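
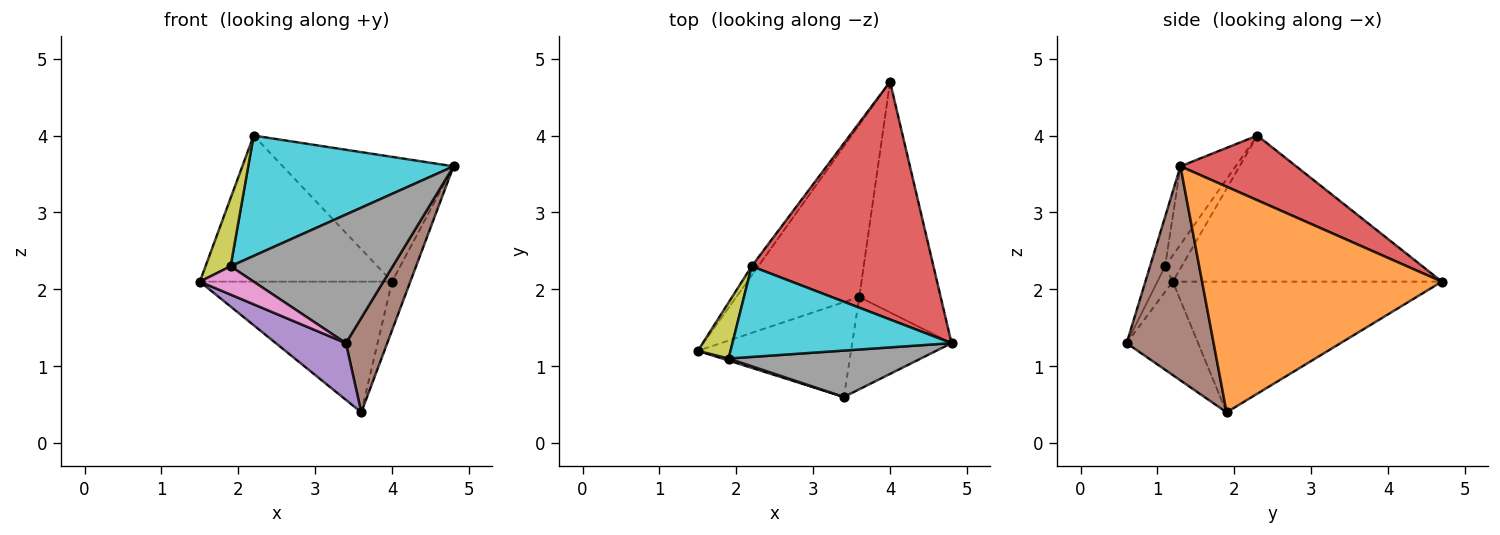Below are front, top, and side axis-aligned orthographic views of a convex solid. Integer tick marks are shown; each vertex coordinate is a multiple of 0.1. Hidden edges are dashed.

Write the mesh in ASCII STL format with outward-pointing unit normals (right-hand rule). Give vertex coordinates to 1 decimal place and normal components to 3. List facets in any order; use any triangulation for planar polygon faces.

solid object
 facet normal -0.646 0.461 -0.608
  outer loop
   vertex 3.6 1.9 0.4
   vertex 1.5 1.2 2.1
   vertex 4.0 4.7 2.1
  endloop
 endfacet
 facet normal 0.938 0.071 -0.338
  outer loop
   vertex 3.6 1.9 0.4
   vertex 4.0 4.7 2.1
   vertex 4.8 1.3 3.6
  endloop
 endfacet
 facet normal -0.813 0.581 -0.037
  outer loop
   vertex 2.2 2.3 4.0
   vertex 4.0 4.7 2.1
   vertex 1.5 1.2 2.1
  endloop
 endfacet
 facet normal 0.300 0.443 0.845
  outer loop
   vertex 2.2 2.3 4.0
   vertex 4.8 1.3 3.6
   vertex 4.0 4.7 2.1
  endloop
 endfacet
 facet normal -0.464 -0.455 -0.760
  outer loop
   vertex 3.4 0.6 1.3
   vertex 1.5 1.2 2.1
   vertex 3.6 1.9 0.4
  endloop
 endfacet
 facet normal 0.833 -0.396 -0.387
  outer loop
   vertex 3.4 0.6 1.3
   vertex 3.6 1.9 0.4
   vertex 4.8 1.3 3.6
  endloop
 endfacet
 facet normal -0.274 -0.959 0.069
  outer loop
   vertex 1.9 1.1 2.3
   vertex 1.5 1.2 2.1
   vertex 3.4 0.6 1.3
  endloop
 endfacet
 facet normal -0.087 -0.937 0.338
  outer loop
   vertex 1.9 1.1 2.3
   vertex 3.4 0.6 1.3
   vertex 4.8 1.3 3.6
  endloop
 endfacet
 facet normal -0.455 -0.688 0.566
  outer loop
   vertex 1.9 1.1 2.3
   vertex 2.2 2.3 4.0
   vertex 1.5 1.2 2.1
  endloop
 endfacet
 facet normal -0.210 -0.781 0.588
  outer loop
   vertex 1.9 1.1 2.3
   vertex 4.8 1.3 3.6
   vertex 2.2 2.3 4.0
  endloop
 endfacet
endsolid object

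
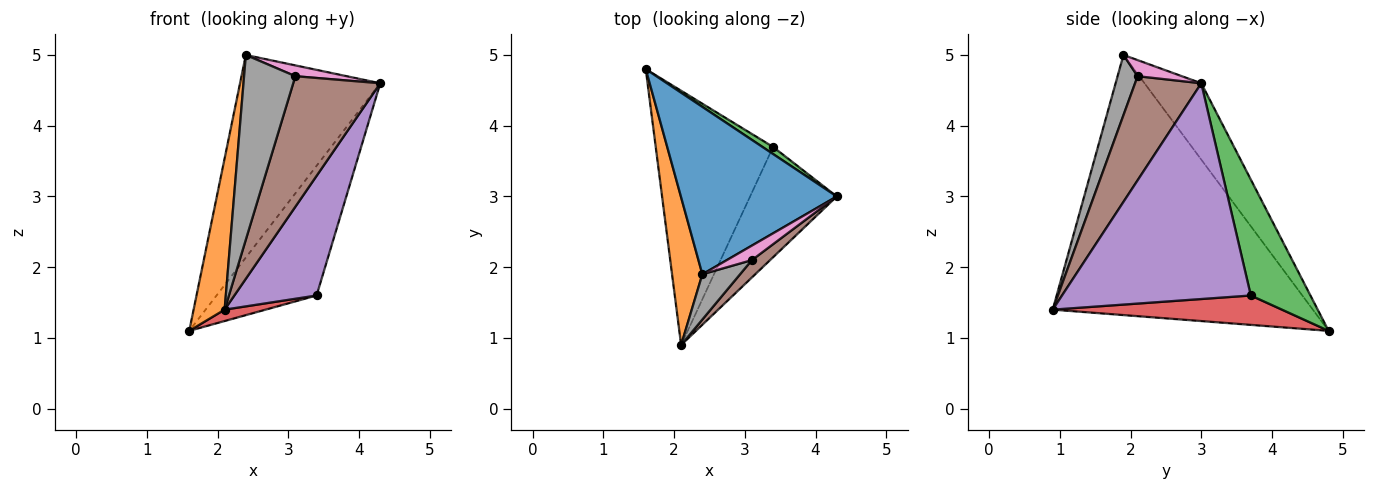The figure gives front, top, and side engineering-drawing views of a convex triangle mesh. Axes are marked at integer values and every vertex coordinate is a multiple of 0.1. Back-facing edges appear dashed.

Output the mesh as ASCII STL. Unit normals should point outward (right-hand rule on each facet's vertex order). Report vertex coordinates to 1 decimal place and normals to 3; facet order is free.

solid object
 facet normal -0.298 0.736 0.608
  outer loop
   vertex 2.4 1.9 5.0
   vertex 4.3 3.0 4.6
   vertex 1.6 4.8 1.1
  endloop
 endfacet
 facet normal -0.986 -0.118 0.115
  outer loop
   vertex 2.4 1.9 5.0
   vertex 1.6 4.8 1.1
   vertex 2.1 0.9 1.4
  endloop
 endfacet
 facet normal 0.511 0.858 0.047
  outer loop
   vertex 3.4 3.7 1.6
   vertex 1.6 4.8 1.1
   vertex 4.3 3.0 4.6
  endloop
 endfacet
 facet normal 0.243 -0.043 -0.969
  outer loop
   vertex 3.4 3.7 1.6
   vertex 2.1 0.9 1.4
   vertex 1.6 4.8 1.1
  endloop
 endfacet
 facet normal 0.860 -0.375 -0.346
  outer loop
   vertex 3.4 3.7 1.6
   vertex 4.3 3.0 4.6
   vertex 2.1 0.9 1.4
  endloop
 endfacet
 facet normal 0.602 -0.791 0.105
  outer loop
   vertex 3.1 2.1 4.7
   vertex 2.1 0.9 1.4
   vertex 4.3 3.0 4.6
  endloop
 endfacet
 facet normal 0.457 -0.531 0.714
  outer loop
   vertex 3.1 2.1 4.7
   vertex 4.3 3.0 4.6
   vertex 2.4 1.9 5.0
  endloop
 endfacet
 facet normal 0.355 -0.908 0.223
  outer loop
   vertex 3.1 2.1 4.7
   vertex 2.4 1.9 5.0
   vertex 2.1 0.9 1.4
  endloop
 endfacet
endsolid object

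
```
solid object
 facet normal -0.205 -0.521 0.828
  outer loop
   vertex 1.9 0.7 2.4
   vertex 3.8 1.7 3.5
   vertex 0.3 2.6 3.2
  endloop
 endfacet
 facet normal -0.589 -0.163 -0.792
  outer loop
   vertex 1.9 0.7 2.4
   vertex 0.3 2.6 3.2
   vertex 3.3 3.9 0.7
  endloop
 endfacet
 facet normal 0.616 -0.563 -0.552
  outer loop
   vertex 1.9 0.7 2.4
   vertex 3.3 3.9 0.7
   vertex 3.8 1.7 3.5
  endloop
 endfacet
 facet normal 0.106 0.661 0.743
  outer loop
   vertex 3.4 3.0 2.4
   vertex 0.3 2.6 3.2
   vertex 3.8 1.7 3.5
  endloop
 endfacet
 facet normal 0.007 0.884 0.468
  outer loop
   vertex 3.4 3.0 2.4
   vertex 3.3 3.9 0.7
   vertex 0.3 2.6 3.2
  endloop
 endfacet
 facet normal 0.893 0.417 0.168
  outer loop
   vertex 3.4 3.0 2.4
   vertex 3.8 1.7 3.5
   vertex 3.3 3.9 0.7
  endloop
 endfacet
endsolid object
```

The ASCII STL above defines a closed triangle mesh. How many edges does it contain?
9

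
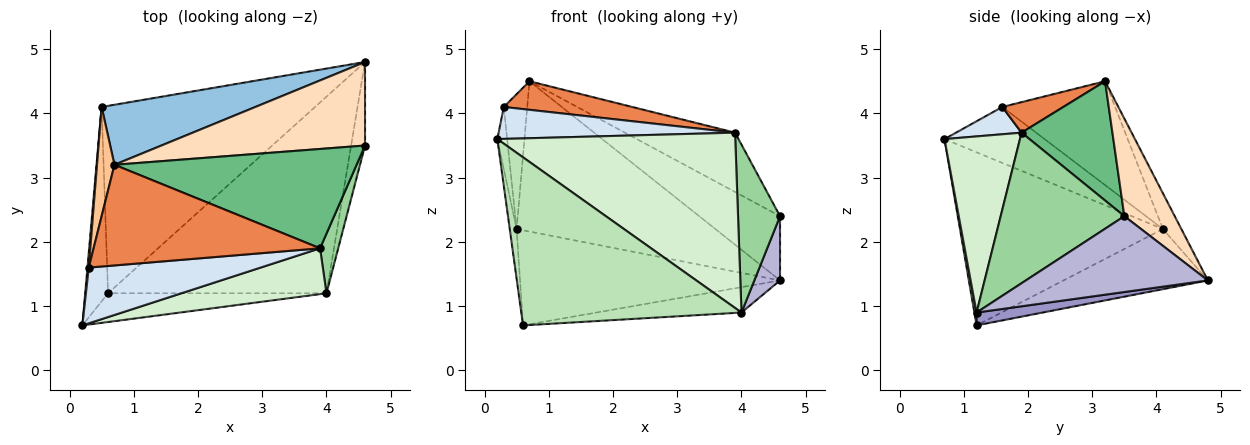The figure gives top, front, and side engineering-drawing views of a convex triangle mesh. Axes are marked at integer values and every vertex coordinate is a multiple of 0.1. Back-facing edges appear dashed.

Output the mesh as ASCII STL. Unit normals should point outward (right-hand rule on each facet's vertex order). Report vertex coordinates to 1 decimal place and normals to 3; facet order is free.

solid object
 facet normal -0.991 0.034 -0.131
  outer loop
   vertex 0.5 4.1 2.2
   vertex 0.6 1.2 0.7
   vertex 0.2 0.7 3.6
  endloop
 endfacet
 facet normal -0.086 0.925 0.370
  outer loop
   vertex 0.5 4.1 2.2
   vertex 0.7 3.2 4.5
   vertex 4.6 4.8 1.4
  endloop
 endfacet
 facet normal -0.244 0.439 -0.865
  outer loop
   vertex 0.5 4.1 2.2
   vertex 4.6 4.8 1.4
   vertex 0.6 1.2 0.7
  endloop
 endfacet
 facet normal 0.137 -0.493 0.859
  outer loop
   vertex 0.3 1.6 4.1
   vertex 0.2 0.7 3.6
   vertex 3.9 1.9 3.7
  endloop
 endfacet
 facet normal 0.129 -0.271 0.954
  outer loop
   vertex 0.3 1.6 4.1
   vertex 3.9 1.9 3.7
   vertex 0.7 3.2 4.5
  endloop
 endfacet
 facet normal -0.995 0.097 0.024
  outer loop
   vertex 0.3 1.6 4.1
   vertex 0.5 4.1 2.2
   vertex 0.2 0.7 3.6
  endloop
 endfacet
 facet normal -0.966 0.201 0.163
  outer loop
   vertex 0.3 1.6 4.1
   vertex 0.7 3.2 4.5
   vertex 0.5 4.1 2.2
  endloop
 endfacet
 facet normal 0.355 0.570 0.741
  outer loop
   vertex 4.6 3.5 2.4
   vertex 4.6 4.8 1.4
   vertex 0.7 3.2 4.5
  endloop
 endfacet
 facet normal 0.390 0.472 0.791
  outer loop
   vertex 4.6 3.5 2.4
   vertex 0.7 3.2 4.5
   vertex 3.9 1.9 3.7
  endloop
 endfacet
 facet normal 0.941 -0.319 0.113
  outer loop
   vertex 4.0 1.2 0.9
   vertex 4.6 3.5 2.4
   vertex 3.9 1.9 3.7
  endloop
 endfacet
 facet normal 0.010 -0.986 -0.169
  outer loop
   vertex 4.0 1.2 0.9
   vertex 0.2 0.7 3.6
   vertex 0.6 1.2 0.7
  endloop
 endfacet
 facet normal 0.293 -0.925 0.242
  outer loop
   vertex 4.0 1.2 0.9
   vertex 3.9 1.9 3.7
   vertex 0.2 0.7 3.6
  endloop
 endfacet
 facet normal 0.058 0.128 -0.990
  outer loop
   vertex 4.0 1.2 0.9
   vertex 0.6 1.2 0.7
   vertex 4.6 4.8 1.4
  endloop
 endfacet
 facet normal 0.974 -0.138 -0.179
  outer loop
   vertex 4.0 1.2 0.9
   vertex 4.6 4.8 1.4
   vertex 4.6 3.5 2.4
  endloop
 endfacet
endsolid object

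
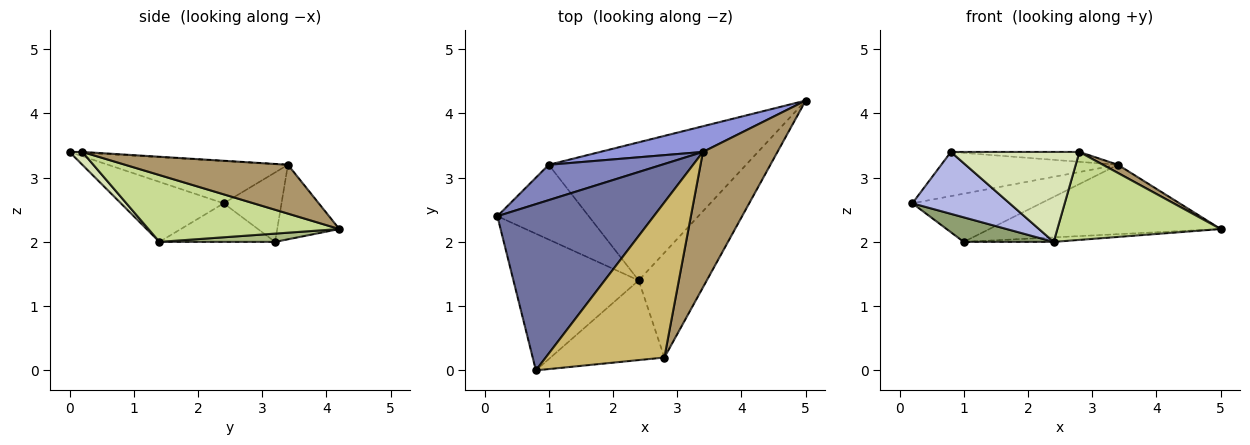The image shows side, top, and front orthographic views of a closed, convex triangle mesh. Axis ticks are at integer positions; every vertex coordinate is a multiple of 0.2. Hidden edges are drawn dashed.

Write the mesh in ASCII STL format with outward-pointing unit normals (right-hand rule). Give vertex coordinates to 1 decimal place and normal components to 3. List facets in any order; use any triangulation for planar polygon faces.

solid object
 facet normal -0.253 0.248 0.935
  outer loop
   vertex 3.4 3.4 3.2
   vertex 0.2 2.4 2.6
   vertex 0.8 0.0 3.4
  endloop
 endfacet
 facet normal -0.341 0.758 0.556
  outer loop
   vertex 3.4 3.4 3.2
   vertex 1.0 3.2 2.0
   vertex 0.2 2.4 2.6
  endloop
 endfacet
 facet normal -0.244 0.909 0.337
  outer loop
   vertex 3.4 3.4 3.2
   vertex 5.0 4.2 2.2
   vertex 1.0 3.2 2.0
  endloop
 endfacet
 facet normal -0.400 -0.378 -0.835
  outer loop
   vertex 2.4 1.4 2.0
   vertex 0.8 0.0 3.4
   vertex 0.2 2.4 2.6
  endloop
 endfacet
 facet normal -0.372 -0.289 -0.882
  outer loop
   vertex 2.4 1.4 2.0
   vertex 0.2 2.4 2.6
   vertex 1.0 3.2 2.0
  endloop
 endfacet
 facet normal 0.042 0.033 -0.999
  outer loop
   vertex 2.4 1.4 2.0
   vertex 1.0 3.2 2.0
   vertex 5.0 4.2 2.2
  endloop
 endfacet
 facet normal 0.601 -0.514 -0.612
  outer loop
   vertex 2.8 0.2 3.4
   vertex 2.4 1.4 2.0
   vertex 5.0 4.2 2.2
  endloop
 endfacet
 facet normal 0.075 -0.746 -0.661
  outer loop
   vertex 2.8 0.2 3.4
   vertex 0.8 0.0 3.4
   vertex 2.4 1.4 2.0
  endloop
 endfacet
 facet normal 0.547 -0.050 0.835
  outer loop
   vertex 2.8 0.2 3.4
   vertex 5.0 4.2 2.2
   vertex 3.4 3.4 3.2
  endloop
 endfacet
 facet normal -0.006 0.064 0.998
  outer loop
   vertex 2.8 0.2 3.4
   vertex 3.4 3.4 3.2
   vertex 0.8 0.0 3.4
  endloop
 endfacet
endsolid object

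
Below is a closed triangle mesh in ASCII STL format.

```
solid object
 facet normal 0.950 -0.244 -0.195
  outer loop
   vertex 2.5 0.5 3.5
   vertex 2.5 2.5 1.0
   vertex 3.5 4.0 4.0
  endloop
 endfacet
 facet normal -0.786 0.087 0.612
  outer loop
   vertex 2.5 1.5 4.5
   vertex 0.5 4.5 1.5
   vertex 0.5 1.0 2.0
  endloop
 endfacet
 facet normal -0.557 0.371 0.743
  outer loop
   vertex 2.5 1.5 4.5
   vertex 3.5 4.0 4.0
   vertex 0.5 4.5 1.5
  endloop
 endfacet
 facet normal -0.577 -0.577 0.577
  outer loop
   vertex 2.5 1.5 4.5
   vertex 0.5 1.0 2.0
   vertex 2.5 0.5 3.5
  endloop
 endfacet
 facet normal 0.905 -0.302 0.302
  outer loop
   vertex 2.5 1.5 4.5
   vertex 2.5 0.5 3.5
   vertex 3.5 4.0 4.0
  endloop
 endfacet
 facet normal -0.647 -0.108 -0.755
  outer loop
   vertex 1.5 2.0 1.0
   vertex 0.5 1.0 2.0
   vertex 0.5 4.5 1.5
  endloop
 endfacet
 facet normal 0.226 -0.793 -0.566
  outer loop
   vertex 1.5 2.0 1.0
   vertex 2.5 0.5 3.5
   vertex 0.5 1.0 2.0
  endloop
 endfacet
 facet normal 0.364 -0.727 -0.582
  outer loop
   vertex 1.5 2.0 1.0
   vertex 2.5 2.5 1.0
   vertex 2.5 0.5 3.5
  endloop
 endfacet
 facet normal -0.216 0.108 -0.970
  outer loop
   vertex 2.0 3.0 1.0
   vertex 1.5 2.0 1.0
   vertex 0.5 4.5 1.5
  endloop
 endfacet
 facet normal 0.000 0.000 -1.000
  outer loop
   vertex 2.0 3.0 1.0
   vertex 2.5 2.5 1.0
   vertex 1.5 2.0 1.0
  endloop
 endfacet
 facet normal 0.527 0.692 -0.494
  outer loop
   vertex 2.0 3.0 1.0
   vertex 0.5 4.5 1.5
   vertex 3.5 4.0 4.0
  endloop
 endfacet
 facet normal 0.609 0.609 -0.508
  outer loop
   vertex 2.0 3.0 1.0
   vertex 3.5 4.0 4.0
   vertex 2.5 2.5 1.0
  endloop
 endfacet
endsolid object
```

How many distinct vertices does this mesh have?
8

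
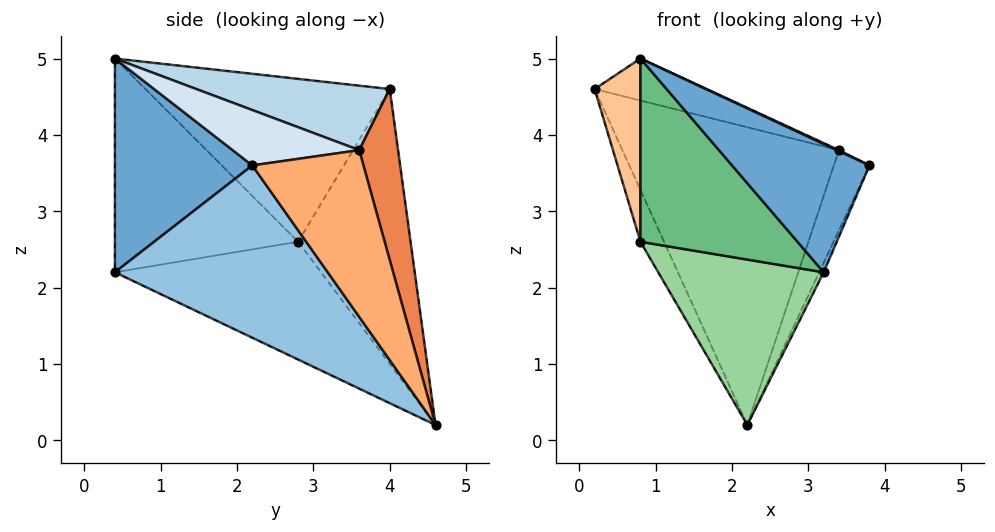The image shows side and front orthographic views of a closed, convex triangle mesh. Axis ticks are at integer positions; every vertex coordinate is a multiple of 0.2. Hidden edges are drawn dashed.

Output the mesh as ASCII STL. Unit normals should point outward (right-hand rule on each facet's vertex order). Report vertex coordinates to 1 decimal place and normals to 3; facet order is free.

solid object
 facet normal 0.605 -0.605 0.518
  outer loop
   vertex 3.2 0.4 2.2
   vertex 3.8 2.2 3.6
   vertex 0.8 0.4 5.0
  endloop
 endfacet
 facet normal 0.910 0.019 -0.415
  outer loop
   vertex 3.2 0.4 2.2
   vertex 2.2 4.6 0.2
   vertex 3.8 2.2 3.6
  endloop
 endfacet
 facet normal 0.257 0.149 0.955
  outer loop
   vertex 3.4 3.6 3.8
   vertex 0.2 4.0 4.6
   vertex 0.8 0.4 5.0
  endloop
 endfacet
 facet normal 0.426 -0.007 0.904
  outer loop
   vertex 3.4 3.6 3.8
   vertex 0.8 0.4 5.0
   vertex 3.8 2.2 3.6
  endloop
 endfacet
 facet normal 0.173 0.962 0.210
  outer loop
   vertex 3.4 3.6 3.8
   vertex 2.2 4.6 0.2
   vertex 0.2 4.0 4.6
  endloop
 endfacet
 facet normal 0.927 0.297 -0.227
  outer loop
   vertex 3.4 3.6 3.8
   vertex 3.8 2.2 3.6
   vertex 2.2 4.6 0.2
  endloop
 endfacet
 facet normal -0.967 -0.181 -0.181
  outer loop
   vertex 0.8 2.8 2.6
   vertex 0.8 0.4 5.0
   vertex 0.2 4.0 4.6
  endloop
 endfacet
 facet normal -0.903 0.190 -0.385
  outer loop
   vertex 0.8 2.8 2.6
   vertex 0.2 4.0 4.6
   vertex 2.2 4.6 0.2
  endloop
 endfacet
 facet normal -0.636 -0.545 -0.545
  outer loop
   vertex 0.8 2.8 2.6
   vertex 3.2 0.4 2.2
   vertex 0.8 0.4 5.0
  endloop
 endfacet
 facet normal -0.573 -0.460 -0.679
  outer loop
   vertex 0.8 2.8 2.6
   vertex 2.2 4.6 0.2
   vertex 3.2 0.4 2.2
  endloop
 endfacet
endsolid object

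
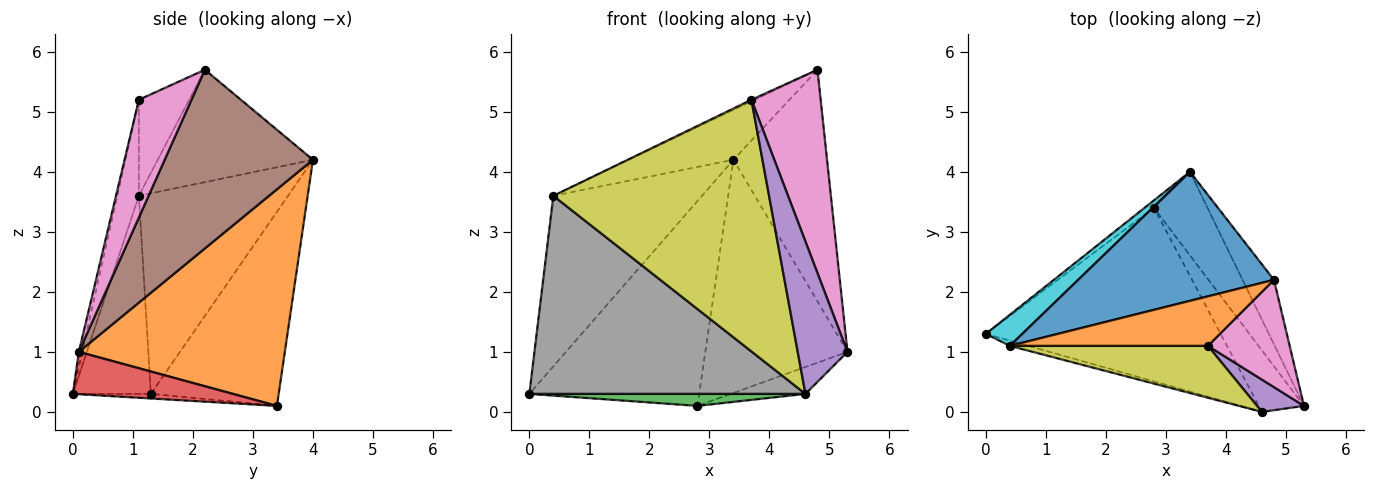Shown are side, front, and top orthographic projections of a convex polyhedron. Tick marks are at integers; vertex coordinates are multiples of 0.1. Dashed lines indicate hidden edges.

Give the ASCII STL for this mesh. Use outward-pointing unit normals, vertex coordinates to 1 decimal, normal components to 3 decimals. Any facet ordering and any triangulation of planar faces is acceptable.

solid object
 facet normal -0.601 0.799 -0.029
  outer loop
   vertex 2.8 3.4 0.1
   vertex 0.0 1.3 0.3
   vertex 3.4 4.0 4.2
  endloop
 endfacet
 facet normal 0.806 0.557 -0.199
  outer loop
   vertex 2.8 3.4 0.1
   vertex 3.4 4.0 4.2
   vertex 5.3 0.1 1.0
  endloop
 endfacet
 facet normal -0.019 -0.069 -0.997
  outer loop
   vertex 4.6 0.0 0.3
   vertex 0.0 1.3 0.3
   vertex 2.8 3.4 0.1
  endloop
 endfacet
 facet normal 0.652 0.304 -0.695
  outer loop
   vertex 4.6 0.0 0.3
   vertex 2.8 3.4 0.1
   vertex 5.3 0.1 1.0
  endloop
 endfacet
 facet normal -0.067 -0.976 0.207
  outer loop
   vertex 4.6 0.0 0.3
   vertex 5.3 0.1 1.0
   vertex 3.7 1.1 5.2
  endloop
 endfacet
 facet normal 0.836 0.528 -0.147
  outer loop
   vertex 4.8 2.2 5.7
   vertex 5.3 0.1 1.0
   vertex 3.4 4.0 4.2
  endloop
 endfacet
 facet normal 0.558 -0.734 0.387
  outer loop
   vertex 4.8 2.2 5.7
   vertex 3.7 1.1 5.2
   vertex 5.3 0.1 1.0
  endloop
 endfacet
 facet normal -0.272 -0.962 -0.025
  outer loop
   vertex 0.4 1.1 3.6
   vertex 0.0 1.3 0.3
   vertex 4.6 0.0 0.3
  endloop
 endfacet
 facet normal -0.097 -0.975 0.201
  outer loop
   vertex 0.4 1.1 3.6
   vertex 4.6 0.0 0.3
   vertex 3.7 1.1 5.2
  endloop
 endfacet
 facet normal -0.702 0.700 0.128
  outer loop
   vertex 0.4 1.1 3.6
   vertex 3.4 4.0 4.2
   vertex 0.0 1.3 0.3
  endloop
 endfacet
 facet normal -0.472 0.318 0.822
  outer loop
   vertex 0.4 1.1 3.6
   vertex 4.8 2.2 5.7
   vertex 3.4 4.0 4.2
  endloop
 endfacet
 facet normal -0.436 0.027 0.899
  outer loop
   vertex 0.4 1.1 3.6
   vertex 3.7 1.1 5.2
   vertex 4.8 2.2 5.7
  endloop
 endfacet
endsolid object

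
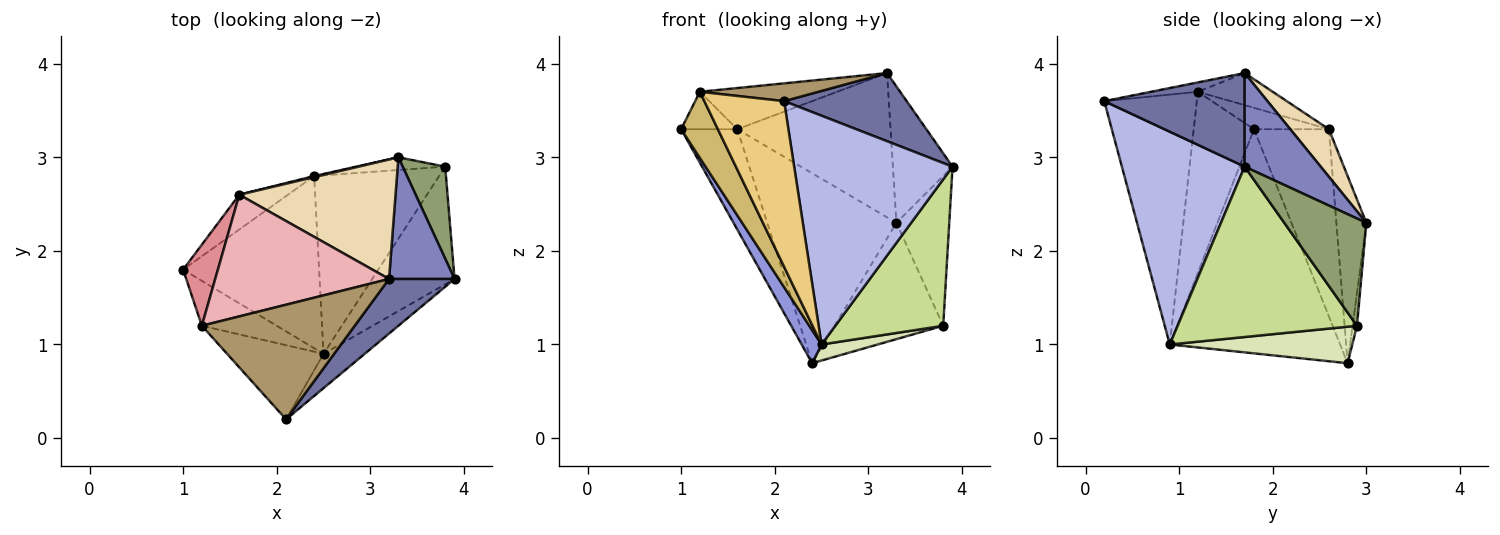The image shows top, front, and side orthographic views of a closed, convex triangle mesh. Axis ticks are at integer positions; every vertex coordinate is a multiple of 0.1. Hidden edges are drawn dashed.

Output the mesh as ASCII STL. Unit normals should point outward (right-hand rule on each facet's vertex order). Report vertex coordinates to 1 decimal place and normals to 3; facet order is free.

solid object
 facet normal 0.666 -0.582 0.466
  outer loop
   vertex 3.2 1.7 3.9
   vertex 2.1 0.2 3.6
   vertex 3.9 1.7 2.9
  endloop
 endfacet
 facet normal 0.689 0.541 0.482
  outer loop
   vertex 3.2 1.7 3.9
   vertex 3.9 1.7 2.9
   vertex 3.3 3.0 2.3
  endloop
 endfacet
 facet normal -0.851 -0.099 -0.516
  outer loop
   vertex 2.5 0.9 1.0
   vertex 1.0 1.8 3.3
   vertex 2.4 2.8 0.8
  endloop
 endfacet
 facet normal 0.608 -0.785 -0.118
  outer loop
   vertex 2.5 0.9 1.0
   vertex 3.9 1.7 2.9
   vertex 2.1 0.2 3.6
  endloop
 endfacet
 facet normal 0.798 0.514 0.316
  outer loop
   vertex 3.8 2.9 1.2
   vertex 3.3 3.0 2.3
   vertex 3.9 1.7 2.9
  endloop
 endfacet
 facet normal -0.040 0.993 -0.108
  outer loop
   vertex 3.8 2.9 1.2
   vertex 2.4 2.8 0.8
   vertex 3.3 3.0 2.3
  endloop
 endfacet
 facet normal 0.792 -0.476 -0.383
  outer loop
   vertex 3.8 2.9 1.2
   vertex 3.9 1.7 2.9
   vertex 2.5 0.9 1.0
  endloop
 endfacet
 facet normal 0.279 -0.086 -0.956
  outer loop
   vertex 3.8 2.9 1.2
   vertex 2.5 0.9 1.0
   vertex 2.4 2.8 0.8
  endloop
 endfacet
 facet normal -0.060 -0.153 0.986
  outer loop
   vertex 1.2 1.2 3.7
   vertex 2.1 0.2 3.6
   vertex 3.2 1.7 3.9
  endloop
 endfacet
 facet normal -0.805 -0.491 -0.333
  outer loop
   vertex 1.2 1.2 3.7
   vertex 1.0 1.8 3.3
   vertex 2.5 0.9 1.0
  endloop
 endfacet
 facet normal -0.727 -0.626 -0.281
  outer loop
   vertex 1.2 1.2 3.7
   vertex 2.5 0.9 1.0
   vertex 2.1 0.2 3.6
  endloop
 endfacet
 facet normal 0.190 0.756 0.626
  outer loop
   vertex 1.6 2.6 3.3
   vertex 3.2 1.7 3.9
   vertex 3.3 3.0 2.3
  endloop
 endfacet
 facet normal -0.783 0.587 -0.204
  outer loop
   vertex 1.6 2.6 3.3
   vertex 2.4 2.8 0.8
   vertex 1.0 1.8 3.3
  endloop
 endfacet
 facet normal -0.226 0.974 0.006
  outer loop
   vertex 1.6 2.6 3.3
   vertex 3.3 3.0 2.3
   vertex 2.4 2.8 0.8
  endloop
 endfacet
 facet normal -0.488 0.366 0.793
  outer loop
   vertex 1.6 2.6 3.3
   vertex 1.0 1.8 3.3
   vertex 1.2 1.2 3.7
  endloop
 endfacet
 facet normal -0.172 0.316 0.933
  outer loop
   vertex 1.6 2.6 3.3
   vertex 1.2 1.2 3.7
   vertex 3.2 1.7 3.9
  endloop
 endfacet
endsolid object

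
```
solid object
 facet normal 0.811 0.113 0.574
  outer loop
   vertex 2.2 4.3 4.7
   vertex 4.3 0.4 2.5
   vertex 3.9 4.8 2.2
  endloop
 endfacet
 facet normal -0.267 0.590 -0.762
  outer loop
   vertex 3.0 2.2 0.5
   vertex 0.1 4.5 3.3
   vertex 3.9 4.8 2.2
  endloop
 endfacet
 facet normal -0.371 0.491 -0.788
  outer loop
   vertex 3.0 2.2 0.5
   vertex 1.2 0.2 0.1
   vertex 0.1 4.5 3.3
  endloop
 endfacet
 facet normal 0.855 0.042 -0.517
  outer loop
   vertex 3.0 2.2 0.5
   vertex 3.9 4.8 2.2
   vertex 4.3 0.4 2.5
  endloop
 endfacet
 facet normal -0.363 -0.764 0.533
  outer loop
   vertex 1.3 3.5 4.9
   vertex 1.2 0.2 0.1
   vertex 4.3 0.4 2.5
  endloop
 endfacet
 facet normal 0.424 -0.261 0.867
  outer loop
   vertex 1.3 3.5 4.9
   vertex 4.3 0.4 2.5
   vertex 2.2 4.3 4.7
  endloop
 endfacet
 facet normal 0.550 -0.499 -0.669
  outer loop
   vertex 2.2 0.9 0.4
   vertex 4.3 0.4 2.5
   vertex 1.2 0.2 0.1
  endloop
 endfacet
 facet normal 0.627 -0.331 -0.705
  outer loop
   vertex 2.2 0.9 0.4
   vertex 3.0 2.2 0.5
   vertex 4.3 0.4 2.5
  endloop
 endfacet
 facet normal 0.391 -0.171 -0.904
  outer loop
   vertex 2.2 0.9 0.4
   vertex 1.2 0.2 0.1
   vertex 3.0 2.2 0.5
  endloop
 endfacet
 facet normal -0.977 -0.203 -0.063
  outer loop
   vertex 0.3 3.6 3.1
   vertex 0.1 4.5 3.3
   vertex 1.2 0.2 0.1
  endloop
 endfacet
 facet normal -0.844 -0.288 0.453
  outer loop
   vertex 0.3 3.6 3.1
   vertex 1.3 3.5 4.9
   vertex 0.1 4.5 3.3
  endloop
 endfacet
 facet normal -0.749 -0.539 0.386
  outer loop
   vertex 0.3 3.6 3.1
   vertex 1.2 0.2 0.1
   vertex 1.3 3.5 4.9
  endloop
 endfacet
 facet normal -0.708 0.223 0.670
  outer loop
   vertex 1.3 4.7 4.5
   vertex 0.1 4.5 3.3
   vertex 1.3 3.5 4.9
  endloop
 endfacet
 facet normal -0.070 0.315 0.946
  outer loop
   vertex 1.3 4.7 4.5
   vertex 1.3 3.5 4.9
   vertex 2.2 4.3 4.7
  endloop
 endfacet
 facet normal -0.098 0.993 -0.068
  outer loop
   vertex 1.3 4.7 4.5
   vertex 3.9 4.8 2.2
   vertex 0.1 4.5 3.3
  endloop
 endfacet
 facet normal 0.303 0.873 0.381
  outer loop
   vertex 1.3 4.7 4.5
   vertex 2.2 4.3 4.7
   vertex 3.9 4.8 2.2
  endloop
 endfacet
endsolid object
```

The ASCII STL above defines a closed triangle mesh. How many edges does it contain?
24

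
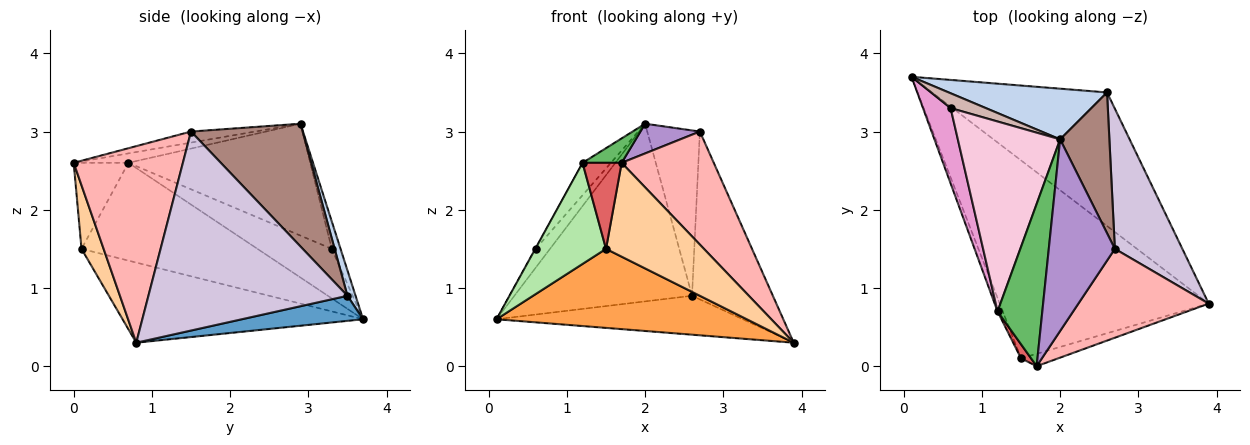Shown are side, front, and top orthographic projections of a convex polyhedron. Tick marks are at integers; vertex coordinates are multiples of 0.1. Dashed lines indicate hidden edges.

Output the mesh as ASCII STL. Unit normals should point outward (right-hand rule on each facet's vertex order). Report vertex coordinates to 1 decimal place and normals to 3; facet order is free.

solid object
 facet normal 0.136 0.277 -0.951
  outer loop
   vertex 2.6 3.5 0.9
   vertex 3.9 0.8 0.3
   vertex 0.1 3.7 0.6
  endloop
 endfacet
 facet normal 0.044 0.961 0.274
  outer loop
   vertex 2.6 3.5 0.9
   vertex 0.1 3.7 0.6
   vertex 2.0 2.9 3.1
  endloop
 endfacet
 facet normal -0.336 -0.349 -0.875
  outer loop
   vertex 1.5 0.1 1.5
   vertex 0.1 3.7 0.6
   vertex 3.9 0.8 0.3
  endloop
 endfacet
 facet normal 0.218 -0.967 -0.128
  outer loop
   vertex 1.5 0.1 1.5
   vertex 3.9 0.8 0.3
   vertex 1.7 0.0 2.6
  endloop
 endfacet
 facet normal -0.204 -0.146 0.968
  outer loop
   vertex 1.2 0.7 2.6
   vertex 1.7 0.0 2.6
   vertex 2.0 2.9 3.1
  endloop
 endfacet
 facet normal -0.927 -0.373 -0.049
  outer loop
   vertex 1.2 0.7 2.6
   vertex 0.1 3.7 0.6
   vertex 1.5 0.1 1.5
  endloop
 endfacet
 facet normal -0.810 -0.579 0.095
  outer loop
   vertex 1.2 0.7 2.6
   vertex 1.5 0.1 1.5
   vertex 1.7 0.0 2.6
  endloop
 endfacet
 facet normal 0.682 -0.575 0.452
  outer loop
   vertex 2.7 1.5 3.0
   vertex 1.7 0.0 2.6
   vertex 3.9 0.8 0.3
  endloop
 endfacet
 facet normal -0.163 -0.151 0.975
  outer loop
   vertex 2.7 1.5 3.0
   vertex 2.0 2.9 3.1
   vertex 1.7 0.0 2.6
  endloop
 endfacet
 facet normal 0.884 0.359 0.300
  outer loop
   vertex 2.7 1.5 3.0
   vertex 3.9 0.8 0.3
   vertex 2.6 3.5 0.9
  endloop
 endfacet
 facet normal 0.850 0.401 0.341
  outer loop
   vertex 2.7 1.5 3.0
   vertex 2.6 3.5 0.9
   vertex 2.0 2.9 3.1
  endloop
 endfacet
 facet normal -0.432 0.710 0.556
  outer loop
   vertex 0.6 3.3 1.5
   vertex 2.0 2.9 3.1
   vertex 0.1 3.7 0.6
  endloop
 endfacet
 facet normal -0.873 0.005 0.487
  outer loop
   vertex 0.6 3.3 1.5
   vertex 0.1 3.7 0.6
   vertex 1.2 0.7 2.6
  endloop
 endfacet
 facet normal -0.733 0.114 0.670
  outer loop
   vertex 0.6 3.3 1.5
   vertex 1.2 0.7 2.6
   vertex 2.0 2.9 3.1
  endloop
 endfacet
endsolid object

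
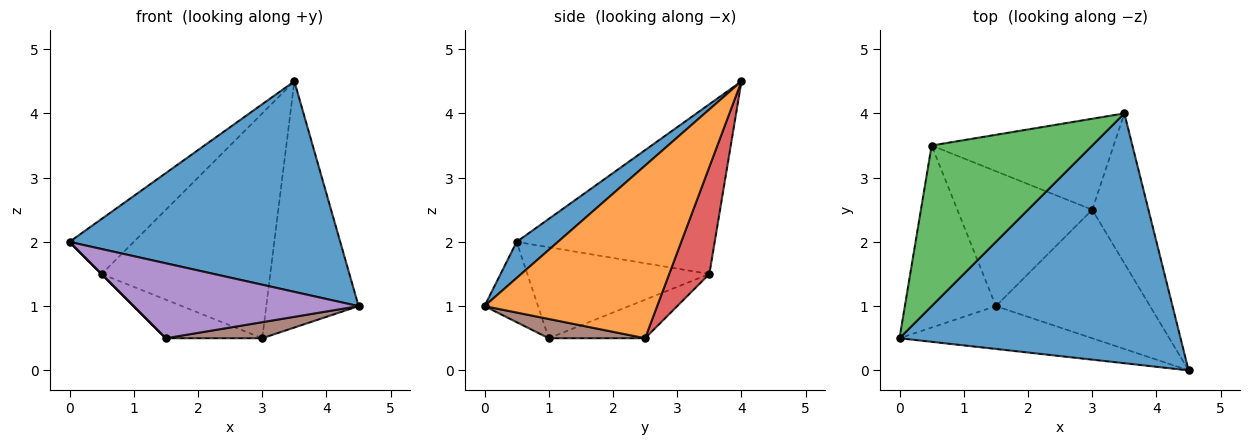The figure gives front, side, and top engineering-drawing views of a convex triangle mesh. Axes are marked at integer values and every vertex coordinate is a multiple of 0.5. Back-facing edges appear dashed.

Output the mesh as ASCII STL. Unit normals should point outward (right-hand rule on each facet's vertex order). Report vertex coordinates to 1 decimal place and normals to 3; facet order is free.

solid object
 facet normal 0.098 -0.641 0.761
  outer loop
   vertex 3.5 4.0 4.5
   vertex 0.0 0.5 2.0
   vertex 4.5 0.0 1.0
  endloop
 endfacet
 facet normal 0.848 0.453 -0.276
  outer loop
   vertex 3.0 2.5 0.5
   vertex 3.5 4.0 4.5
   vertex 4.5 0.0 1.0
  endloop
 endfacet
 facet normal -0.707 0.229 0.669
  outer loop
   vertex 0.5 3.5 1.5
   vertex 0.0 0.5 2.0
   vertex 3.5 4.0 4.5
  endloop
 endfacet
 facet normal 0.216 0.905 -0.366
  outer loop
   vertex 0.5 3.5 1.5
   vertex 3.5 4.0 4.5
   vertex 3.0 2.5 0.5
  endloop
 endfacet
 facet normal -0.202 -0.850 -0.486
  outer loop
   vertex 1.5 1.0 0.5
   vertex 4.5 0.0 1.0
   vertex 0.0 0.5 2.0
  endloop
 endfacet
 facet normal 0.123 -0.123 -0.985
  outer loop
   vertex 1.5 1.0 0.5
   vertex 3.0 2.5 0.5
   vertex 4.5 0.0 1.0
  endloop
 endfacet
 facet normal -0.707 0.000 -0.707
  outer loop
   vertex 1.5 1.0 0.5
   vertex 0.0 0.5 2.0
   vertex 0.5 3.5 1.5
  endloop
 endfacet
 facet normal -0.265 0.265 -0.927
  outer loop
   vertex 1.5 1.0 0.5
   vertex 0.5 3.5 1.5
   vertex 3.0 2.5 0.5
  endloop
 endfacet
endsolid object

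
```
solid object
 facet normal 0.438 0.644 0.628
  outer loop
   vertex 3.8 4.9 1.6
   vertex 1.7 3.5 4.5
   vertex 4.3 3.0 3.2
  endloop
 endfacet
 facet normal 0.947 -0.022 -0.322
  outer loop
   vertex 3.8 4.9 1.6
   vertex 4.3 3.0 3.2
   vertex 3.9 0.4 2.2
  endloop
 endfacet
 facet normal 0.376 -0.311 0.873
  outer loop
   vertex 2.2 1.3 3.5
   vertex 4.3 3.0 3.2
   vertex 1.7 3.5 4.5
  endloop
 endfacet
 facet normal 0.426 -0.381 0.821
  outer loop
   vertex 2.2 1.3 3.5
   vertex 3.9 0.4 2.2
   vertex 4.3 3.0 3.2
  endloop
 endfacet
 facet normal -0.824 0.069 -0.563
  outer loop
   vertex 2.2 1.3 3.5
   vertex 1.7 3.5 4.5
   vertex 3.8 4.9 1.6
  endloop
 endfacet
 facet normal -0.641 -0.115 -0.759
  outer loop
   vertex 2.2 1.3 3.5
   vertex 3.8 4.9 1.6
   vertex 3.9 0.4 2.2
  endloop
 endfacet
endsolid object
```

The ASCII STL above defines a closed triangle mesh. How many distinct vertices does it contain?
5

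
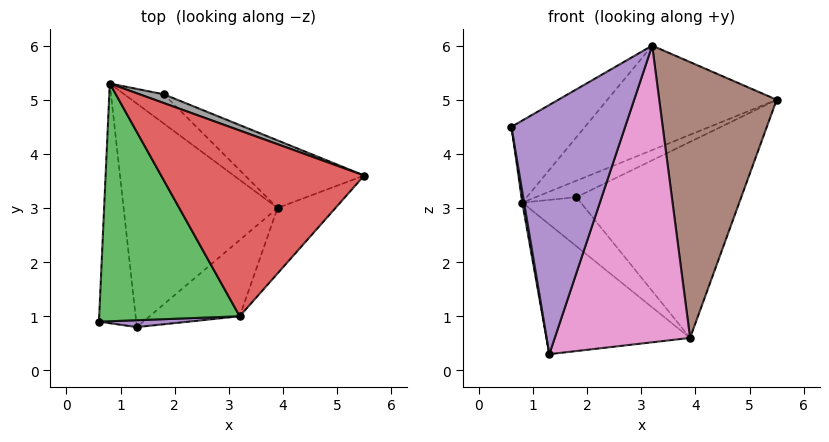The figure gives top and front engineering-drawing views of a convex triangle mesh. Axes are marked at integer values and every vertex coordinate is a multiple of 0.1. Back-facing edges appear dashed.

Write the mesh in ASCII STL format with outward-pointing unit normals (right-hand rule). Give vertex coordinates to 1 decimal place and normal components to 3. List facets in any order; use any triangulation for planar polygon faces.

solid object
 facet normal -0.986 -0.007 -0.164
  outer loop
   vertex 1.3 0.8 0.3
   vertex 0.6 0.9 4.5
   vertex 0.8 5.3 3.1
  endloop
 endfacet
 facet normal -0.309 0.477 -0.823
  outer loop
   vertex 3.9 3.0 0.6
   vertex 1.3 0.8 0.3
   vertex 0.8 5.3 3.1
  endloop
 endfacet
 facet normal -0.487 0.285 0.826
  outer loop
   vertex 3.2 1.0 6.0
   vertex 0.8 5.3 3.1
   vertex 0.6 0.9 4.5
  endloop
 endfacet
 facet normal -0.172 0.483 0.859
  outer loop
   vertex 3.2 1.0 6.0
   vertex 5.5 3.6 5.0
   vertex 0.8 5.3 3.1
  endloop
 endfacet
 facet normal 0.023 -0.999 0.028
  outer loop
   vertex 3.2 1.0 6.0
   vertex 0.6 0.9 4.5
   vertex 1.3 0.8 0.3
  endloop
 endfacet
 facet normal 0.707 -0.688 -0.163
  outer loop
   vertex 3.2 1.0 6.0
   vertex 3.9 3.0 0.6
   vertex 5.5 3.6 5.0
  endloop
 endfacet
 facet normal 0.647 -0.739 -0.190
  outer loop
   vertex 3.2 1.0 6.0
   vertex 1.3 0.8 0.3
   vertex 3.9 3.0 0.6
  endloop
 endfacet
 facet normal 0.129 0.876 0.465
  outer loop
   vertex 1.8 5.1 3.2
   vertex 0.8 5.3 3.1
   vertex 5.5 3.6 5.0
  endloop
 endfacet
 facet normal 0.476 0.831 -0.287
  outer loop
   vertex 1.8 5.1 3.2
   vertex 5.5 3.6 5.0
   vertex 3.9 3.0 0.6
  endloop
 endfacet
 facet normal 0.218 0.838 -0.501
  outer loop
   vertex 1.8 5.1 3.2
   vertex 3.9 3.0 0.6
   vertex 0.8 5.3 3.1
  endloop
 endfacet
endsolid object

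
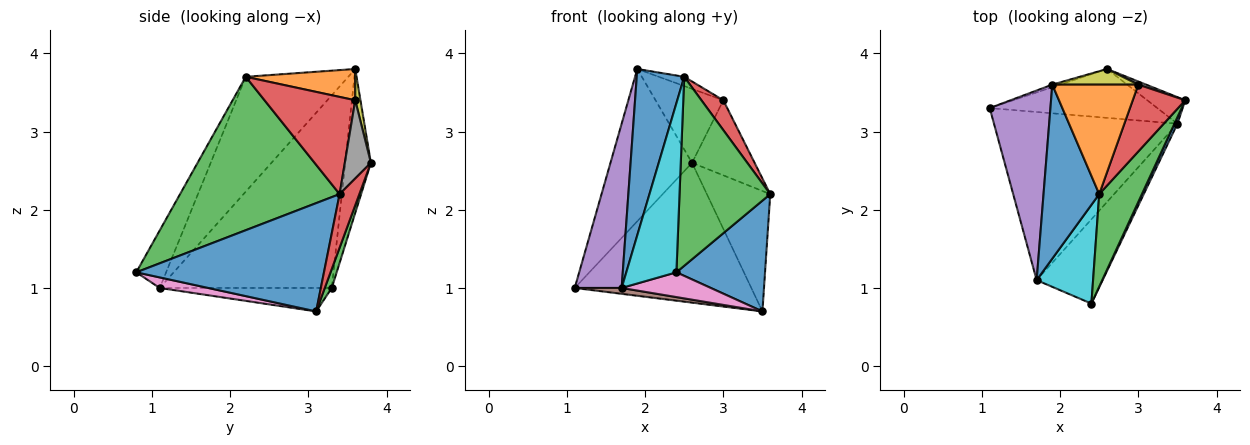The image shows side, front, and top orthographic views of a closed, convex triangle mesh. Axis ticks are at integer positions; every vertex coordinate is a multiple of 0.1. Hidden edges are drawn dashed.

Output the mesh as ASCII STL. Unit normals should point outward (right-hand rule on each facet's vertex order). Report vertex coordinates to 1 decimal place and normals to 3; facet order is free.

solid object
 facet normal 0.904 -0.427 0.025
  outer loop
   vertex 3.5 3.1 0.7
   vertex 3.6 3.4 2.2
   vertex 2.4 0.8 1.2
  endloop
 endfacet
 facet normal -0.300 0.954 -0.016
  outer loop
   vertex 2.6 3.8 2.6
   vertex 1.1 3.3 1.0
   vertex 1.9 3.6 3.8
  endloop
 endfacet
 facet normal 0.037 0.943 -0.330
  outer loop
   vertex 2.6 3.8 2.6
   vertex 3.5 3.1 0.7
   vertex 1.1 3.3 1.0
  endloop
 endfacet
 facet normal 0.291 0.934 -0.206
  outer loop
   vertex 2.6 3.8 2.6
   vertex 3.6 3.4 2.2
   vertex 3.5 3.1 0.7
  endloop
 endfacet
 facet normal -0.923 -0.252 0.291
  outer loop
   vertex 1.7 1.1 1.0
   vertex 1.9 3.6 3.8
   vertex 1.1 3.3 1.0
  endloop
 endfacet
 facet normal -0.127 -0.035 -0.991
  outer loop
   vertex 1.7 1.1 1.0
   vertex 1.1 3.3 1.0
   vertex 3.5 3.1 0.7
  endloop
 endfacet
 facet normal 0.152 -0.279 -0.948
  outer loop
   vertex 1.7 1.1 1.0
   vertex 3.5 3.1 0.7
   vertex 2.4 0.8 1.2
  endloop
 endfacet
 facet normal 0.384 0.922 0.038
  outer loop
   vertex 3.0 3.6 3.4
   vertex 3.6 3.4 2.2
   vertex 2.6 3.8 2.6
  endloop
 endfacet
 facet normal 0.075 0.976 0.206
  outer loop
   vertex 3.0 3.6 3.4
   vertex 2.6 3.8 2.6
   vertex 1.9 3.6 3.8
  endloop
 endfacet
 facet normal -0.457 -0.768 0.448
  outer loop
   vertex 2.5 2.2 3.7
   vertex 1.7 1.1 1.0
   vertex 2.4 0.8 1.2
  endloop
 endfacet
 facet normal -0.831 -0.385 0.403
  outer loop
   vertex 2.5 2.2 3.7
   vertex 1.9 3.6 3.8
   vertex 1.7 1.1 1.0
  endloop
 endfacet
 facet normal 0.341 0.079 0.937
  outer loop
   vertex 2.5 2.2 3.7
   vertex 3.0 3.6 3.4
   vertex 1.9 3.6 3.8
  endloop
 endfacet
 facet normal 0.845 -0.480 0.235
  outer loop
   vertex 2.5 2.2 3.7
   vertex 2.4 0.8 1.2
   vertex 3.6 3.4 2.2
  endloop
 endfacet
 facet normal 0.861 -0.208 0.465
  outer loop
   vertex 2.5 2.2 3.7
   vertex 3.6 3.4 2.2
   vertex 3.0 3.6 3.4
  endloop
 endfacet
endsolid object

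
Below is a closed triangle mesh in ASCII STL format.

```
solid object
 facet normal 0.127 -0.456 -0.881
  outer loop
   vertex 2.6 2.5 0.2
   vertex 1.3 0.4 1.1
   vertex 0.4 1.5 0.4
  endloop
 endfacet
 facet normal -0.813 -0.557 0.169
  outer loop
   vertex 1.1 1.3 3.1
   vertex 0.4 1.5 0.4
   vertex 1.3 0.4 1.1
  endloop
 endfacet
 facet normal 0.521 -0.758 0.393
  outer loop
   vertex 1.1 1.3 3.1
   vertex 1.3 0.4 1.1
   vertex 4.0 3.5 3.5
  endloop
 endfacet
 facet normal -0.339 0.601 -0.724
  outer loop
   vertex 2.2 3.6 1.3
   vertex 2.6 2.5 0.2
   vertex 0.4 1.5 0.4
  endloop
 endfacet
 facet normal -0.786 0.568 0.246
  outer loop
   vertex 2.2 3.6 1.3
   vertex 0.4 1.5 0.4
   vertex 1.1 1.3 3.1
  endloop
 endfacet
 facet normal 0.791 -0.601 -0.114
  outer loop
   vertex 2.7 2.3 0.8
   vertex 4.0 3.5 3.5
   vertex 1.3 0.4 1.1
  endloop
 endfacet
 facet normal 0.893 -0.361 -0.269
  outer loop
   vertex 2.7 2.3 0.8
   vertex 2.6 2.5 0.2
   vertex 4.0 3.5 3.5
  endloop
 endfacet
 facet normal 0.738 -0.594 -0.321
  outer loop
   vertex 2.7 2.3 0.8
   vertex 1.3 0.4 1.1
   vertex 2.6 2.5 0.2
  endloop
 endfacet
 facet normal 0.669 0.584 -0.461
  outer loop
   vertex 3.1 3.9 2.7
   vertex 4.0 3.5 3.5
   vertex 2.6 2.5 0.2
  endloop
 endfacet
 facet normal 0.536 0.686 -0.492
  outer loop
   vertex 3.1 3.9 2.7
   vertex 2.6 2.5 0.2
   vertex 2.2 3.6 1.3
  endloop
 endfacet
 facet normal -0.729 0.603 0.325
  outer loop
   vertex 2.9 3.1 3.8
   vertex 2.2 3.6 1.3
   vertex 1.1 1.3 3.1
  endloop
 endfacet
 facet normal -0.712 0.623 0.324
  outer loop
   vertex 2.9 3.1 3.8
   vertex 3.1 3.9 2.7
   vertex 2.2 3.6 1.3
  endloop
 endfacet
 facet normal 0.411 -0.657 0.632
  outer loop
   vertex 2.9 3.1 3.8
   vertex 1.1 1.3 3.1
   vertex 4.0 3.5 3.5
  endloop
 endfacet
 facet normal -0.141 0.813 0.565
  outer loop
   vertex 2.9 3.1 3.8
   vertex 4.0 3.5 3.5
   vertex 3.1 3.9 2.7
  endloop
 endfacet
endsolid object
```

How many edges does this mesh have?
21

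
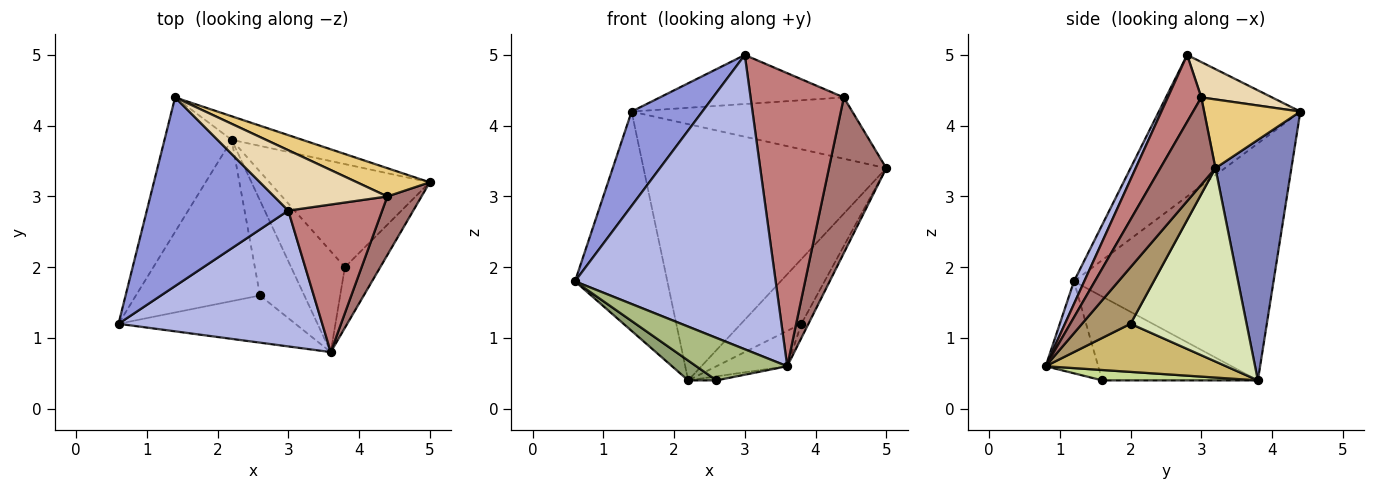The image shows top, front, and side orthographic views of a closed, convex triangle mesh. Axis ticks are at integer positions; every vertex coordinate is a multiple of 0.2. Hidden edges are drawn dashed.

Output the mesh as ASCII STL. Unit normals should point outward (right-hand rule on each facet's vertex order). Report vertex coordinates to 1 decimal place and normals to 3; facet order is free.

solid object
 facet normal -0.879 0.407 -0.249
  outer loop
   vertex 2.2 3.8 0.4
   vertex 0.6 1.2 1.8
   vertex 1.4 4.4 4.2
  endloop
 endfacet
 facet normal 0.297 0.951 -0.087
  outer loop
   vertex 2.2 3.8 0.4
   vertex 1.4 4.4 4.2
   vertex 5.0 3.2 3.4
  endloop
 endfacet
 facet normal -0.667 -0.333 0.667
  outer loop
   vertex 3.0 2.8 5.0
   vertex 1.4 4.4 4.2
   vertex 0.6 1.2 1.8
  endloop
 endfacet
 facet normal 0.047 -0.907 0.419
  outer loop
   vertex 3.0 2.8 5.0
   vertex 0.6 1.2 1.8
   vertex 3.6 0.8 0.6
  endloop
 endfacet
 facet normal -0.557 -0.101 -0.824
  outer loop
   vertex 2.6 1.6 0.4
   vertex 0.6 1.2 1.8
   vertex 2.2 3.8 0.4
  endloop
 endfacet
 facet normal -0.361 -0.624 -0.693
  outer loop
   vertex 2.6 1.6 0.4
   vertex 3.6 0.8 0.6
   vertex 0.6 1.2 1.8
  endloop
 endfacet
 facet normal 0.228 0.041 -0.973
  outer loop
   vertex 2.6 1.6 0.4
   vertex 2.2 3.8 0.4
   vertex 3.6 0.8 0.6
  endloop
 endfacet
 facet normal 0.715 0.372 -0.593
  outer loop
   vertex 3.8 2.0 1.2
   vertex 2.2 3.8 0.4
   vertex 5.0 3.2 3.4
  endloop
 endfacet
 facet normal 0.842 0.123 -0.526
  outer loop
   vertex 3.8 2.0 1.2
   vertex 5.0 3.2 3.4
   vertex 3.6 0.8 0.6
  endloop
 endfacet
 facet normal 0.645 0.253 -0.721
  outer loop
   vertex 3.8 2.0 1.2
   vertex 3.6 0.8 0.6
   vertex 2.2 3.8 0.4
  endloop
 endfacet
 facet normal 0.368 0.844 0.390
  outer loop
   vertex 4.4 3.0 4.4
   vertex 5.0 3.2 3.4
   vertex 1.4 4.4 4.2
  endloop
 endfacet
 facet normal 0.236 0.613 0.754
  outer loop
   vertex 4.4 3.0 4.4
   vertex 1.4 4.4 4.2
   vertex 3.0 2.8 5.0
  endloop
 endfacet
 facet normal 0.669 -0.696 0.262
  outer loop
   vertex 4.4 3.0 4.4
   vertex 3.6 0.8 0.6
   vertex 5.0 3.2 3.4
  endloop
 endfacet
 facet normal 0.305 -0.851 0.428
  outer loop
   vertex 4.4 3.0 4.4
   vertex 3.0 2.8 5.0
   vertex 3.6 0.8 0.6
  endloop
 endfacet
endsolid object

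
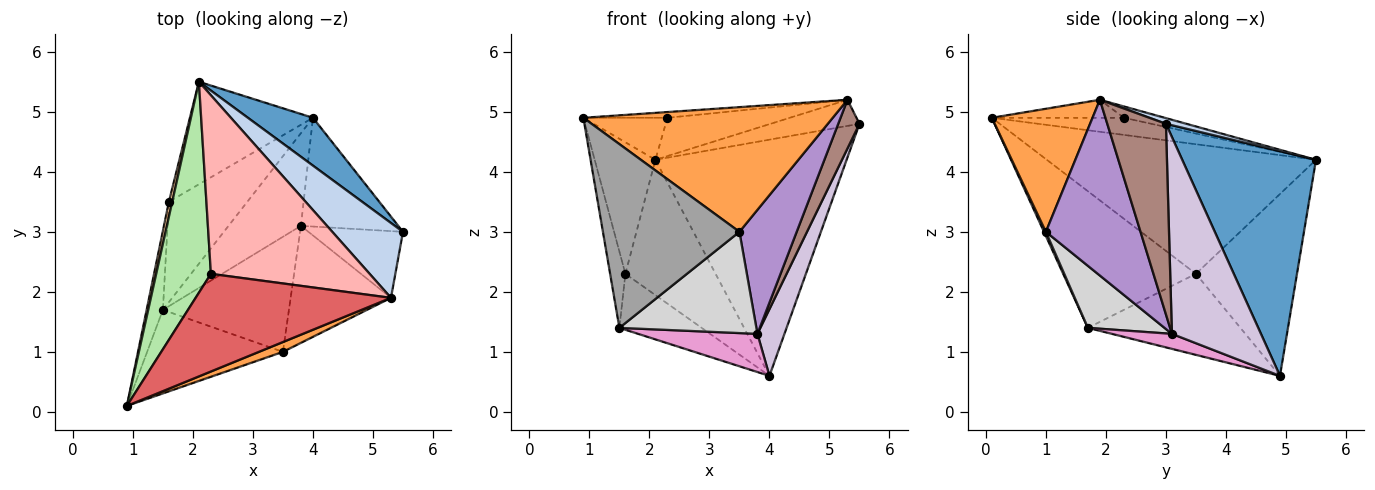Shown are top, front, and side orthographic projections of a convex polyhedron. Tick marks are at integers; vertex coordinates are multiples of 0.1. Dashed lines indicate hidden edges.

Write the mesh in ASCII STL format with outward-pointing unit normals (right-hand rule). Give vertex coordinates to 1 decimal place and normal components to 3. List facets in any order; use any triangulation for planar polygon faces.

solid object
 facet normal 0.565 0.808 0.164
  outer loop
   vertex 4.0 4.9 0.6
   vertex 2.1 5.5 4.2
   vertex 5.5 3.0 4.8
  endloop
 endfacet
 facet normal 0.075 0.329 0.941
  outer loop
   vertex 5.3 1.9 5.2
   vertex 5.5 3.0 4.8
   vertex 2.1 5.5 4.2
  endloop
 endfacet
 facet normal 0.373 -0.925 0.073
  outer loop
   vertex 5.3 1.9 5.2
   vertex 0.9 0.1 4.9
   vertex 3.5 1.0 3.0
  endloop
 endfacet
 facet normal -0.975 0.220 0.025
  outer loop
   vertex 1.6 3.5 2.3
   vertex 0.9 0.1 4.9
   vertex 2.1 5.5 4.2
  endloop
 endfacet
 facet normal -0.666 0.595 -0.451
  outer loop
   vertex 1.6 3.5 2.3
   vertex 2.1 5.5 4.2
   vertex 4.0 4.9 0.6
  endloop
 endfacet
 facet normal -0.293 0.187 0.938
  outer loop
   vertex 2.3 2.3 4.9
   vertex 2.1 5.5 4.2
   vertex 0.9 0.1 4.9
  endloop
 endfacet
 facet normal -0.092 0.058 0.994
  outer loop
   vertex 2.3 2.3 4.9
   vertex 0.9 0.1 4.9
   vertex 5.3 1.9 5.2
  endloop
 endfacet
 facet normal -0.070 0.209 0.975
  outer loop
   vertex 2.3 2.3 4.9
   vertex 5.3 1.9 5.2
   vertex 2.1 5.5 4.2
  endloop
 endfacet
 facet normal 0.769 -0.465 -0.439
  outer loop
   vertex 3.8 3.1 1.3
   vertex 5.3 1.9 5.2
   vertex 3.5 1.0 3.0
  endloop
 endfacet
 facet normal 0.865 -0.262 -0.428
  outer loop
   vertex 3.8 3.1 1.3
   vertex 4.0 4.9 0.6
   vertex 5.5 3.0 4.8
  endloop
 endfacet
 facet normal 0.852 -0.309 -0.423
  outer loop
   vertex 3.8 3.1 1.3
   vertex 5.5 3.0 4.8
   vertex 5.3 1.9 5.2
  endloop
 endfacet
 facet normal -0.670 0.361 -0.648
  outer loop
   vertex 1.5 1.7 1.4
   vertex 1.6 3.5 2.3
   vertex 4.0 4.9 0.6
  endloop
 endfacet
 facet normal 0.188 -0.374 -0.908
  outer loop
   vertex 1.5 1.7 1.4
   vertex 4.0 4.9 0.6
   vertex 3.8 3.1 1.3
  endloop
 endfacet
 facet normal -0.987 0.113 -0.117
  outer loop
   vertex 1.5 1.7 1.4
   vertex 0.9 0.1 4.9
   vertex 1.6 3.5 2.3
  endloop
 endfacet
 facet normal 0.013 -0.910 -0.414
  outer loop
   vertex 1.5 1.7 1.4
   vertex 3.5 1.0 3.0
   vertex 0.9 0.1 4.9
  endloop
 endfacet
 facet normal 0.347 -0.620 -0.704
  outer loop
   vertex 1.5 1.7 1.4
   vertex 3.8 3.1 1.3
   vertex 3.5 1.0 3.0
  endloop
 endfacet
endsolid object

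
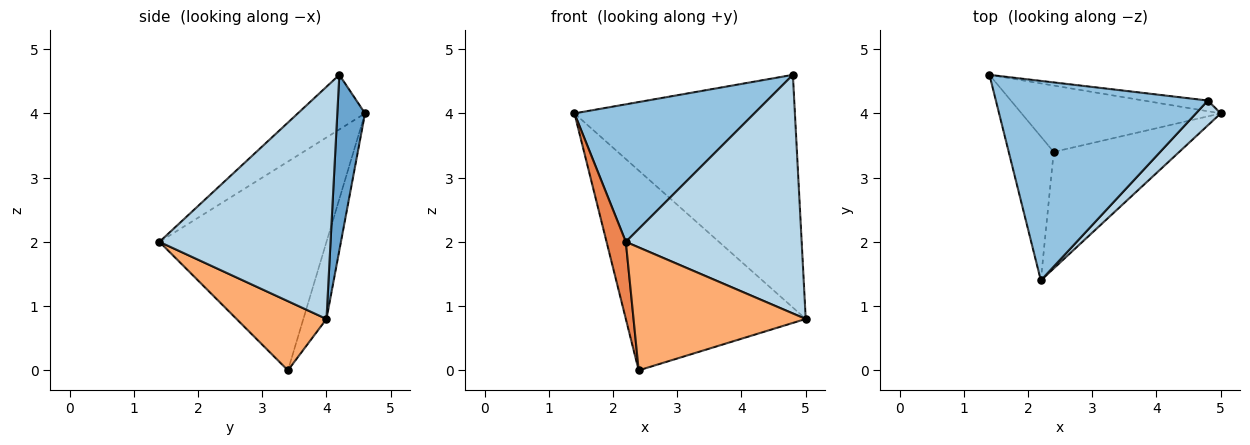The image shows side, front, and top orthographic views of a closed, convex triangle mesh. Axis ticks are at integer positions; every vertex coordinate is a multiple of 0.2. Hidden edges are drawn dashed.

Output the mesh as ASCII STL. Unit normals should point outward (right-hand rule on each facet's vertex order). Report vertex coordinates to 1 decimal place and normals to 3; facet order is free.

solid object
 facet normal 0.125 0.991 -0.046
  outer loop
   vertex 4.8 4.2 4.6
   vertex 5.0 4.0 0.8
   vertex 1.4 4.6 4.0
  endloop
 endfacet
 facet normal -0.207 -0.555 0.805
  outer loop
   vertex 4.8 4.2 4.6
   vertex 1.4 4.6 4.0
   vertex 2.2 1.4 2.0
  endloop
 endfacet
 facet normal 0.695 -0.715 0.074
  outer loop
   vertex 4.8 4.2 4.6
   vertex 2.2 1.4 2.0
   vertex 5.0 4.0 0.8
  endloop
 endfacet
 facet normal -0.121 0.942 -0.313
  outer loop
   vertex 2.4 3.4 0.0
   vertex 1.4 4.6 4.0
   vertex 5.0 4.0 0.8
  endloop
 endfacet
 facet normal -0.971 -0.112 -0.209
  outer loop
   vertex 2.4 3.4 0.0
   vertex 2.2 1.4 2.0
   vertex 1.4 4.6 4.0
  endloop
 endfacet
 facet normal 0.355 -0.679 -0.643
  outer loop
   vertex 2.4 3.4 0.0
   vertex 5.0 4.0 0.8
   vertex 2.2 1.4 2.0
  endloop
 endfacet
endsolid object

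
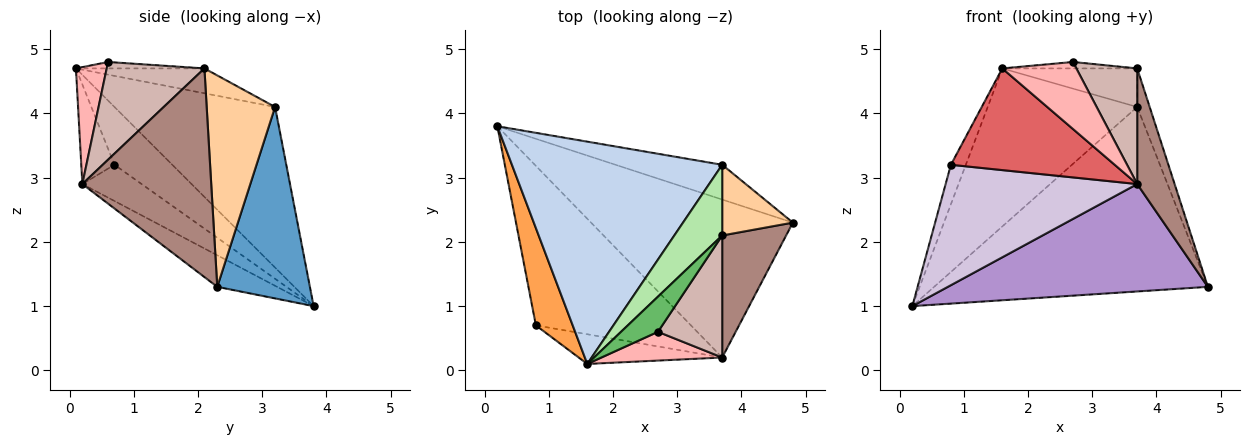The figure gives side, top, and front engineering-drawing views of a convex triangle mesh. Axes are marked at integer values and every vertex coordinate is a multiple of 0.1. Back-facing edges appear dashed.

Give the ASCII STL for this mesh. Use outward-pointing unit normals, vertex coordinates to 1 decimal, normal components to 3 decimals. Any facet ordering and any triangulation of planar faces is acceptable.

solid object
 facet normal 0.316 0.932 -0.176
  outer loop
   vertex 3.7 3.2 4.1
   vertex 4.8 2.3 1.3
   vertex 0.2 3.8 1.0
  endloop
 endfacet
 facet normal -0.528 0.492 0.692
  outer loop
   vertex 3.7 3.2 4.1
   vertex 0.2 3.8 1.0
   vertex 1.6 0.1 4.7
  endloop
 endfacet
 facet normal -0.824 0.213 0.525
  outer loop
   vertex 0.8 0.7 3.2
   vertex 1.6 0.1 4.7
   vertex 0.2 3.8 1.0
  endloop
 endfacet
 facet normal 0.935 0.170 0.312
  outer loop
   vertex 3.7 2.1 4.7
   vertex 4.8 2.3 1.3
   vertex 3.7 3.2 4.1
  endloop
 endfacet
 facet normal -0.169 0.177 0.970
  outer loop
   vertex 3.7 2.1 4.7
   vertex 1.6 0.1 4.7
   vertex 2.7 0.6 4.8
  endloop
 endfacet
 facet normal -0.415 0.436 0.799
  outer loop
   vertex 3.7 2.1 4.7
   vertex 3.7 3.2 4.1
   vertex 1.6 0.1 4.7
  endloop
 endfacet
 facet normal -0.191 -0.942 -0.275
  outer loop
   vertex 3.7 0.2 2.9
   vertex 1.6 0.1 4.7
   vertex 0.8 0.7 3.2
  endloop
 endfacet
 facet normal 0.357 -0.858 0.368
  outer loop
   vertex 3.7 0.2 2.9
   vertex 2.7 0.6 4.8
   vertex 1.6 0.1 4.7
  endloop
 endfacet
 facet normal -0.128 -0.558 -0.820
  outer loop
   vertex 3.7 0.2 2.9
   vertex 0.2 3.8 1.0
   vertex 4.8 2.3 1.3
  endloop
 endfacet
 facet normal -0.183 -0.592 -0.785
  outer loop
   vertex 3.7 0.2 2.9
   vertex 0.8 0.7 3.2
   vertex 0.2 3.8 1.0
  endloop
 endfacet
 facet normal 0.921 -0.267 0.282
  outer loop
   vertex 3.7 0.2 2.9
   vertex 4.8 2.3 1.3
   vertex 3.7 2.1 4.7
  endloop
 endfacet
 facet normal 0.741 -0.462 0.487
  outer loop
   vertex 3.7 0.2 2.9
   vertex 3.7 2.1 4.7
   vertex 2.7 0.6 4.8
  endloop
 endfacet
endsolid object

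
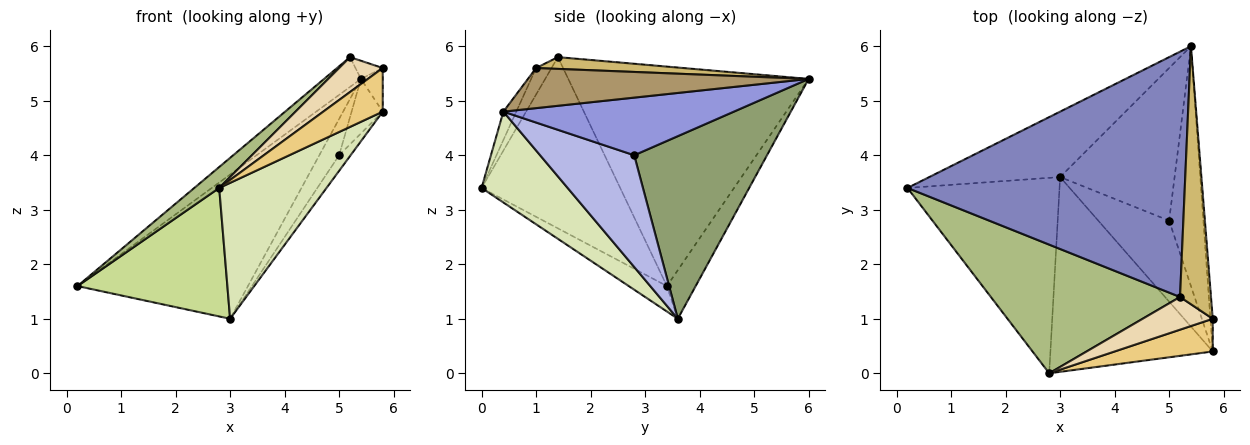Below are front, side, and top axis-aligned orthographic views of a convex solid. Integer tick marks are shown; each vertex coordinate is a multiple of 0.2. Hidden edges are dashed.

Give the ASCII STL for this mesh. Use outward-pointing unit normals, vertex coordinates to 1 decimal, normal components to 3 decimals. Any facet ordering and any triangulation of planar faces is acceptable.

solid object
 facet normal -0.152 0.900 -0.408
  outer loop
   vertex 3.0 3.6 1.0
   vertex 0.2 3.4 1.6
   vertex 5.4 6.0 5.4
  endloop
 endfacet
 facet normal -0.618 0.095 0.781
  outer loop
   vertex 5.2 1.4 5.8
   vertex 5.4 6.0 5.4
   vertex 0.2 3.4 1.6
  endloop
 endfacet
 facet normal 0.854 0.115 -0.508
  outer loop
   vertex 5.0 2.8 4.0
   vertex 5.4 6.0 5.4
   vertex 5.8 0.4 4.8
  endloop
 endfacet
 facet normal 0.840 0.102 -0.533
  outer loop
   vertex 5.0 2.8 4.0
   vertex 5.8 0.4 4.8
   vertex 3.0 3.6 1.0
  endloop
 endfacet
 facet normal 0.841 0.125 -0.527
  outer loop
   vertex 5.0 2.8 4.0
   vertex 3.0 3.6 1.0
   vertex 5.4 6.0 5.4
  endloop
 endfacet
 facet normal -0.666 -0.120 0.736
  outer loop
   vertex 2.8 0.0 3.4
   vertex 5.2 1.4 5.8
   vertex 0.2 3.4 1.6
  endloop
 endfacet
 facet normal -0.138 -0.544 -0.828
  outer loop
   vertex 2.8 0.0 3.4
   vertex 0.2 3.4 1.6
   vertex 3.0 3.6 1.0
  endloop
 endfacet
 facet normal 0.417 -0.520 -0.745
  outer loop
   vertex 2.8 0.0 3.4
   vertex 3.0 3.6 1.0
   vertex 5.8 0.4 4.8
  endloop
 endfacet
 facet normal 0.995 0.077 -0.058
  outer loop
   vertex 5.8 1.0 5.6
   vertex 5.8 0.4 4.8
   vertex 5.4 6.0 5.4
  endloop
 endfacet
 facet normal 0.355 0.066 0.933
  outer loop
   vertex 5.8 1.0 5.6
   vertex 5.4 6.0 5.4
   vertex 5.2 1.4 5.8
  endloop
 endfacet
 facet normal -0.171 -0.788 0.591
  outer loop
   vertex 5.8 1.0 5.6
   vertex 2.8 0.0 3.4
   vertex 5.8 0.4 4.8
  endloop
 endfacet
 facet normal -0.250 -0.706 0.662
  outer loop
   vertex 5.8 1.0 5.6
   vertex 5.2 1.4 5.8
   vertex 2.8 0.0 3.4
  endloop
 endfacet
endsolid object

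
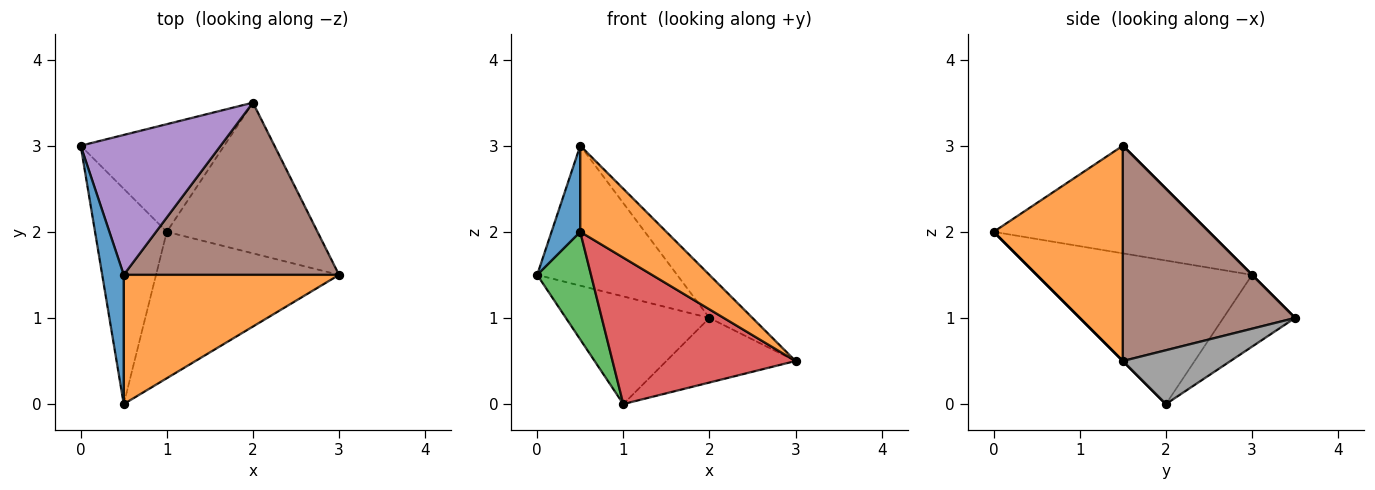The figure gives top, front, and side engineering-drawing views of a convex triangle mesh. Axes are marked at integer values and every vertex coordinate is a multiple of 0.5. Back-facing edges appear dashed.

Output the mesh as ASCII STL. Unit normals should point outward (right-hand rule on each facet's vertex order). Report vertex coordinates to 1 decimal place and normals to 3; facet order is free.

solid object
 facet normal -0.972 -0.130 0.194
  outer loop
   vertex 0.5 1.5 3.0
   vertex 0.0 3.0 1.5
   vertex 0.5 0.0 2.0
  endloop
 endfacet
 facet normal 0.640 -0.426 0.640
  outer loop
   vertex 0.5 1.5 3.0
   vertex 0.5 0.0 2.0
   vertex 3.0 1.5 0.5
  endloop
 endfacet
 facet normal -0.873 -0.218 -0.436
  outer loop
   vertex 1.0 2.0 0.0
   vertex 0.5 0.0 2.0
   vertex 0.0 3.0 1.5
  endloop
 endfacet
 facet normal 0.000 -0.707 -0.707
  outer loop
   vertex 1.0 2.0 0.0
   vertex 3.0 1.5 0.5
   vertex 0.5 0.0 2.0
  endloop
 endfacet
 facet normal 0.000 0.707 0.707
  outer loop
   vertex 2.0 3.5 1.0
   vertex 0.0 3.0 1.5
   vertex 0.5 1.5 3.0
  endloop
 endfacet
 facet normal 0.696 0.174 0.696
  outer loop
   vertex 2.0 3.5 1.0
   vertex 0.5 1.5 3.0
   vertex 3.0 1.5 0.5
  endloop
 endfacet
 facet normal -0.333 0.667 -0.667
  outer loop
   vertex 2.0 3.5 1.0
   vertex 1.0 2.0 0.0
   vertex 0.0 3.0 1.5
  endloop
 endfacet
 facet normal 0.312 0.374 -0.873
  outer loop
   vertex 2.0 3.5 1.0
   vertex 3.0 1.5 0.5
   vertex 1.0 2.0 0.0
  endloop
 endfacet
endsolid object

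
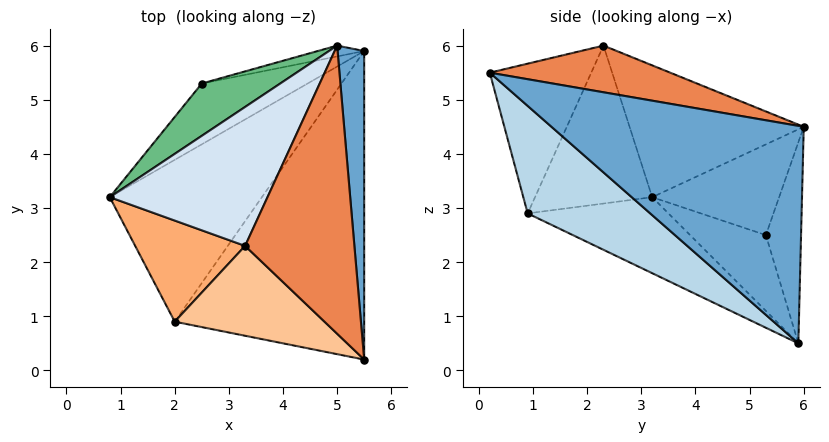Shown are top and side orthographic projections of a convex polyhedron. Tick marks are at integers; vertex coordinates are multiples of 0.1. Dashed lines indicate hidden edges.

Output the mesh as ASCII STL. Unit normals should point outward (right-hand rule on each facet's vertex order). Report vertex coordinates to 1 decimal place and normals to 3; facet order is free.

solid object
 facet normal 0.987 0.106 0.121
  outer loop
   vertex 5.0 6.0 4.5
   vertex 5.5 0.2 5.5
   vertex 5.5 5.9 0.5
  endloop
 endfacet
 facet normal -0.444 -0.116 -0.889
  outer loop
   vertex 2.0 0.9 2.9
   vertex 0.8 3.2 3.2
   vertex 5.5 5.9 0.5
  endloop
 endfacet
 facet normal 0.392 -0.607 -0.691
  outer loop
   vertex 2.0 0.9 2.9
   vertex 5.5 5.9 0.5
   vertex 5.5 0.2 5.5
  endloop
 endfacet
 facet normal -0.549 0.518 0.656
  outer loop
   vertex 3.3 2.3 6.0
   vertex 5.0 6.0 4.5
   vertex 0.8 3.2 3.2
  endloop
 endfacet
 facet normal 0.386 0.189 0.903
  outer loop
   vertex 3.3 2.3 6.0
   vertex 5.5 0.2 5.5
   vertex 5.0 6.0 4.5
  endloop
 endfacet
 facet normal -0.733 -0.449 0.510
  outer loop
   vertex 3.3 2.3 6.0
   vertex 0.8 3.2 3.2
   vertex 2.0 0.9 2.9
  endloop
 endfacet
 facet normal -0.523 -0.673 0.523
  outer loop
   vertex 3.3 2.3 6.0
   vertex 2.0 0.9 2.9
   vertex 5.5 0.2 5.5
  endloop
 endfacet
 facet normal -0.571 0.196 -0.797
  outer loop
   vertex 2.5 5.3 2.5
   vertex 5.5 5.9 0.5
   vertex 0.8 3.2 3.2
  endloop
 endfacet
 facet normal -0.582 0.639 0.504
  outer loop
   vertex 2.5 5.3 2.5
   vertex 0.8 3.2 3.2
   vertex 5.0 6.0 4.5
  endloop
 endfacet
 facet normal -0.230 0.972 -0.053
  outer loop
   vertex 2.5 5.3 2.5
   vertex 5.0 6.0 4.5
   vertex 5.5 5.9 0.5
  endloop
 endfacet
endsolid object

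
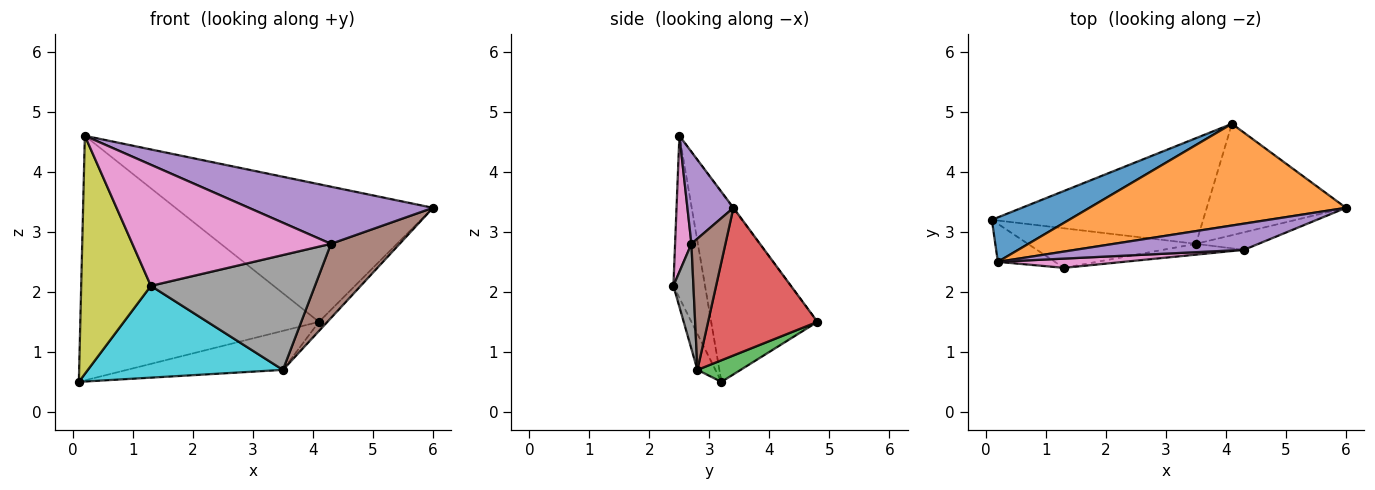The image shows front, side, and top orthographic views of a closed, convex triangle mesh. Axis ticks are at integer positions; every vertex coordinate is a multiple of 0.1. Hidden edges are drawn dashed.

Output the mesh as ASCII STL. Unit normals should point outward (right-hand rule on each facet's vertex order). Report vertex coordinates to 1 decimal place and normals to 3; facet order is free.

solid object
 facet normal -0.401 0.901 0.164
  outer loop
   vertex 0.2 2.5 4.6
   vertex 4.1 4.8 1.5
   vertex 0.1 3.2 0.5
  endloop
 endfacet
 facet normal -0.002 0.804 0.594
  outer loop
   vertex 0.2 2.5 4.6
   vertex 6.0 3.4 3.4
   vertex 4.1 4.8 1.5
  endloop
 endfacet
 facet normal 0.096 0.345 -0.934
  outer loop
   vertex 3.5 2.8 0.7
   vertex 0.1 3.2 0.5
   vertex 4.1 4.8 1.5
  endloop
 endfacet
 facet normal 0.726 0.056 -0.685
  outer loop
   vertex 3.5 2.8 0.7
   vertex 4.1 4.8 1.5
   vertex 6.0 3.4 3.4
  endloop
 endfacet
 facet normal 0.222 -0.886 0.406
  outer loop
   vertex 4.3 2.7 2.8
   vertex 6.0 3.4 3.4
   vertex 0.2 2.5 4.6
  endloop
 endfacet
 facet normal 0.434 -0.877 -0.207
  outer loop
   vertex 4.3 2.7 2.8
   vertex 3.5 2.8 0.7
   vertex 6.0 3.4 3.4
  endloop
 endfacet
 facet normal 0.082 -0.994 0.076
  outer loop
   vertex 1.3 2.4 2.1
   vertex 4.3 2.7 2.8
   vertex 0.2 2.5 4.6
  endloop
 endfacet
 facet normal 0.121 -0.988 -0.093
  outer loop
   vertex 1.3 2.4 2.1
   vertex 3.5 2.8 0.7
   vertex 4.3 2.7 2.8
  endloop
 endfacet
 facet normal -0.409 -0.901 -0.144
  outer loop
   vertex 1.3 2.4 2.1
   vertex 0.2 2.5 4.6
   vertex 0.1 3.2 0.5
  endloop
 endfacet
 facet normal -0.084 -0.915 -0.394
  outer loop
   vertex 1.3 2.4 2.1
   vertex 0.1 3.2 0.5
   vertex 3.5 2.8 0.7
  endloop
 endfacet
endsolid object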